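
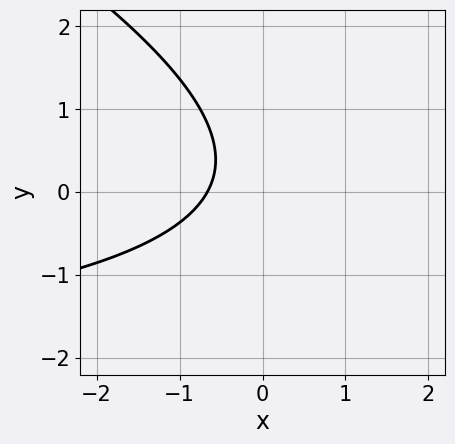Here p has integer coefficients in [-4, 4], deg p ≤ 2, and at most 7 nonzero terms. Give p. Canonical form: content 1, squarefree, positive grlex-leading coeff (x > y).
1. Degree: no degree-1 curve has this shape, so deg p = 2.
2. Against the integer gridlines: the curve avoids every integer y-axis point in the box.
3. Putting this together gives p.

x*y + 2*y^2 + 3*x - y + 2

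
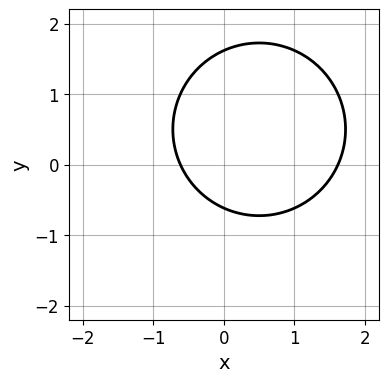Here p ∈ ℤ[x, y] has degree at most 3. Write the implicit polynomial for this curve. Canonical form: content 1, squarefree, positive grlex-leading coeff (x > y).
x^2 + y^2 - x - y - 1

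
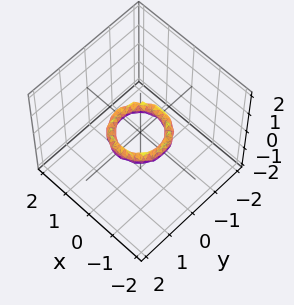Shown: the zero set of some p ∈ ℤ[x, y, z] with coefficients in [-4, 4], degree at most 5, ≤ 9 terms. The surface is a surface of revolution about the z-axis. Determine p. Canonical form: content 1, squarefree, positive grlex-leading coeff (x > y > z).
(a) Degree: the shape is more complex than any degree-3 surface, so deg p = 4.
(b) Symmetries: the z-axis is an axis of rotation, so x and y enter only as x² + y².
(c) Checking where it meets the axes: a circular section at z = 0 has radius between 0 and 1; among the integer gridlines, it crosses the y-axis at y ∈ {-1, 1}.
(d) Putting this together gives p. Check: (-1, 0, 0) on the x-axis lies on the surface, and p(-1, 0, 0) = 0. ✓

2*x^4 + 4*x^2*y^2 + 2*y^4 - 3*x^2 - 3*y^2 + 2*z^2 + 1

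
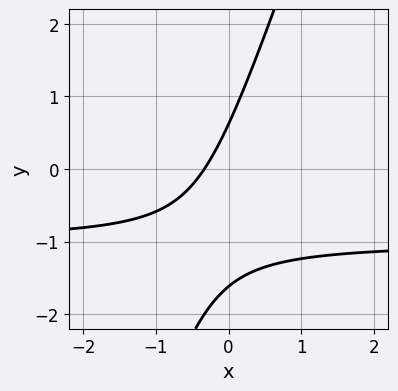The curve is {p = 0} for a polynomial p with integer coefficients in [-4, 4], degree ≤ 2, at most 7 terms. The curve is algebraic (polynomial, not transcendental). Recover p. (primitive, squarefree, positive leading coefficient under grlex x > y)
The degree is 2 — the shape is more complex than any degree-1 curve.
The integer polynomial consistent with all of this is the stated p.

3*x*y - y^2 + 3*x - y + 1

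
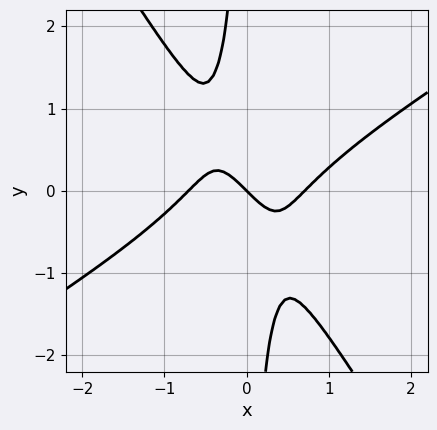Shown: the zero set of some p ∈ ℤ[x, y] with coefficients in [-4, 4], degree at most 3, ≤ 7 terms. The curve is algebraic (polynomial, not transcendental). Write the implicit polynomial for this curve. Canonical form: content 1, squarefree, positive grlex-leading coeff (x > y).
(a) Degree: a generic line meets the curve in up to 3 points, so deg p = 3.
(b) Checking where it meets the axes: it crosses the x-axis at the gridline x = 0; one y-axis crossing is at y = 0.
(c) Fitting integer coefficients to these (and the overall shape) gives p.

2*x^3 - 2*x^2*y - 2*x*y^2 - x - y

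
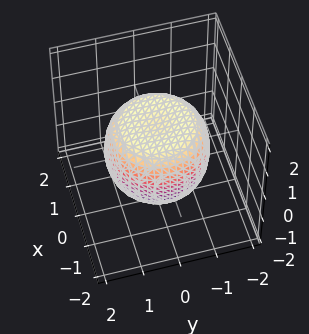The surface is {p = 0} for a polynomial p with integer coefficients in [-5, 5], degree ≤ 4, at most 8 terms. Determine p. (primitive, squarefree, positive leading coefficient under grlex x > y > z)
First, deg p = 4.
Next, symmetries: every cross-section ⟂ z is a circle, so x, y appear only via x² + y².
Then, from the axis intercepts and sections: a circular section at z = 1 has radius exactly 1; the z-axis gridline crossings are at z ∈ {-1, 1}.
Finally, together with the visible shape, these determine p as stated.

2*x^4 + 4*x^2*y^2 + 2*y^4 - 2*x^2 - 2*y^2 + 3*z^2 - 3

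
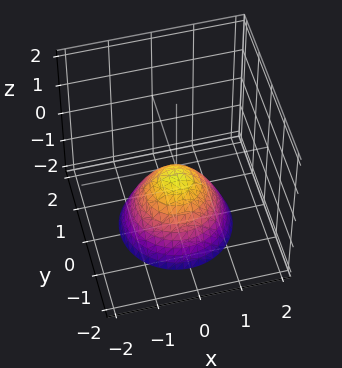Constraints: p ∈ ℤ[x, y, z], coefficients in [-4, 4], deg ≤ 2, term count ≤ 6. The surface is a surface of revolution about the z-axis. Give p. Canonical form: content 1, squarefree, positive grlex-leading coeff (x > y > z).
(a) The degree is 2 — no degree-1 surface has this shape.
(b) By symmetry, the surface is invariant under rotation about z: p = q(x² + y², z).
(c) Checking where it meets the axes: a circular section at z = -1 has radius between 0 and 1; it misses every integer gridline on the x-axis; no y-intercept at any integer in the box.
(d) Together with the visible shape, these determine p as stated.

3*x^2 + 3*y^2 + 3*z + 1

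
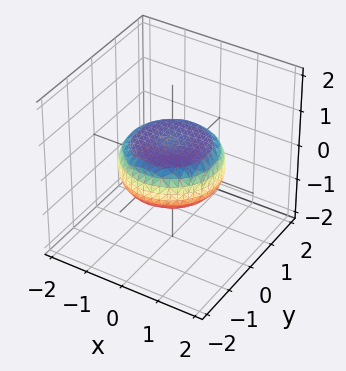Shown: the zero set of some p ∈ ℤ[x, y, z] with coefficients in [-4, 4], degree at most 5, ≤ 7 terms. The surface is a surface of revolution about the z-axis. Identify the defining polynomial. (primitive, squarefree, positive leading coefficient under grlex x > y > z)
x^4 + 2*x^2*y^2 + y^4 - x^2 - y^2 + 3*z^2 - 1

1. The degree is 4 — the shape is more complex than any degree-3 surface.
2. Symmetries: rotational symmetry about the z-axis ⇒ p depends on x, y only through x² + y².
3. Checking where it meets the axes: a circular section at z = 0 has radius between 1 and 2.
4. Together with the visible shape, these determine p as stated.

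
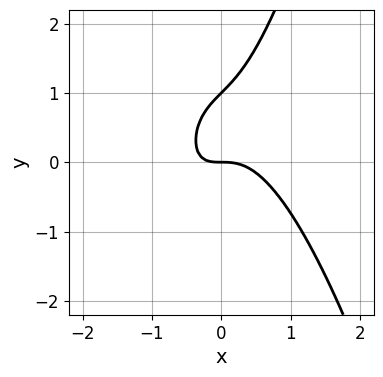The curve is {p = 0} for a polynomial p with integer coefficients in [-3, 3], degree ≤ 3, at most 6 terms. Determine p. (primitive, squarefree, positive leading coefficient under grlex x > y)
First, the degree is 3 — a generic line meets the curve in up to 3 points.
Next, checking where it meets the axes: among the integer gridlines, it crosses the y-axis at y ∈ {0, 1}; one x-axis crossing is at x = 0.
Finally, assembling these constraints gives the stated polynomial.

2*x^3 + x*y - y^2 + y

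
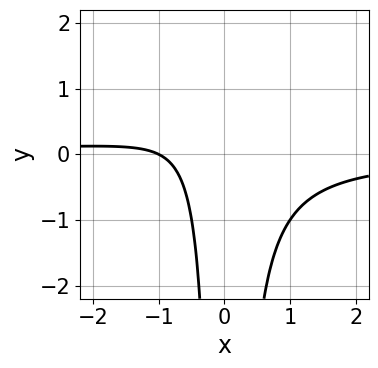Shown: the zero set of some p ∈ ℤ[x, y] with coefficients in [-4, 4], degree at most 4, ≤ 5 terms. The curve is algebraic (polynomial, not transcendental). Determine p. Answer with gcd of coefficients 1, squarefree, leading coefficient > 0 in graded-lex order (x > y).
2*x^2*y + x + 1

1. deg p = 3.
2. From the visible intercepts: one x-axis crossing is at x = -1; no y-intercept at any integer in the box.
3. Fitting integer coefficients to these (and the overall shape) gives p.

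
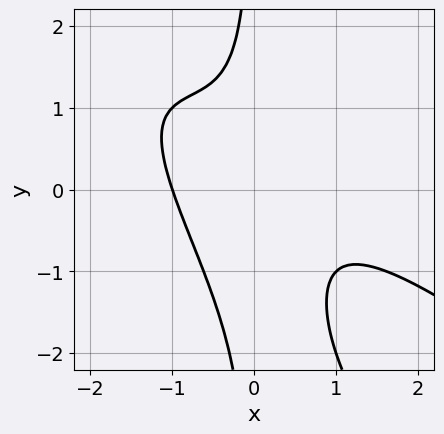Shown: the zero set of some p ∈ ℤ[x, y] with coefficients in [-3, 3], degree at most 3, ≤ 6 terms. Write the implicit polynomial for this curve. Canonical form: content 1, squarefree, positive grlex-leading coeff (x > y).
x^3 + 2*x^2*y + x*y^2 + x*y + 1

First, degree: a generic line meets the curve in up to 3 points, so deg p = 3.
Next, against the integer gridlines: one x-axis crossing is at x = -1; no y-intercept at any integer in the box.
Finally, assembling these constraints gives the stated polynomial.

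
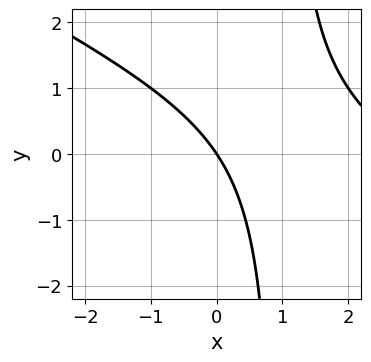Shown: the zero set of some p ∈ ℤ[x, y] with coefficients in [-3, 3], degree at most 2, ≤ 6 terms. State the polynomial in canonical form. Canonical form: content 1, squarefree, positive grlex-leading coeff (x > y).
1. The degree is 2 — a generic line meets the curve in up to 2 points.
2. Against the integer gridlines: one x-axis crossing is at x = 0; it crosses the y-axis at the gridline y = 0.
3. The integer polynomial consistent with all of this is the stated p.

x^2 + 2*x*y - 3*x - 2*y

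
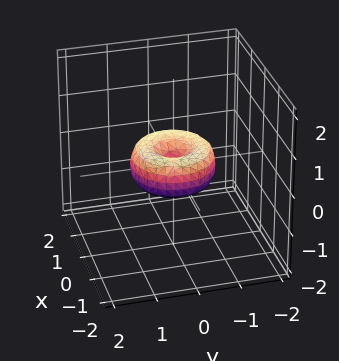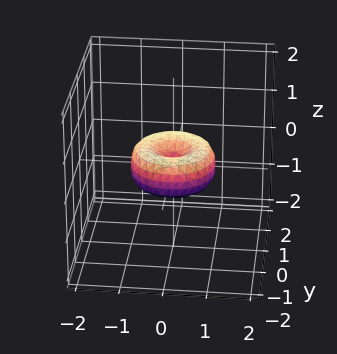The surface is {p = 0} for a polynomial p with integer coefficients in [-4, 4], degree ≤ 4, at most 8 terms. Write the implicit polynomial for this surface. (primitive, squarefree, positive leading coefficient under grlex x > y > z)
x^4 + 2*x^2*y^2 + y^4 - x^2 - y^2 + z^2

The degree is 4 — no degree-3 surface has this shape.
Symmetries: the surface is invariant under rotation about z: p = q(x² + y², z).
Reading off the gridlines: among the integer gridlines, it crosses the y-axis at y ∈ {-1, 0, 1}; the x-axis gridline crossings are at x ∈ {-1, 0, 1}; a circular section at z = 0 has radius exactly 1; one z-axis crossing is at z = 0.
Matching integer coefficients to the picture gives p.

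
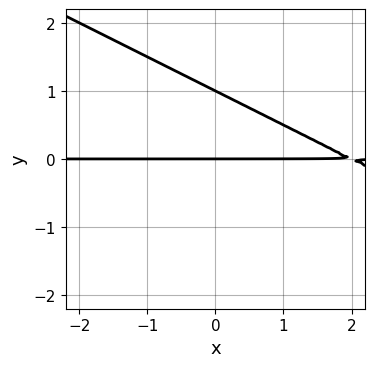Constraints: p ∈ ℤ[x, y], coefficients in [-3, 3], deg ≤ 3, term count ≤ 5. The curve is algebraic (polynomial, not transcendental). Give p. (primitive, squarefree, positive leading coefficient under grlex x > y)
x*y + 2*y^2 - 2*y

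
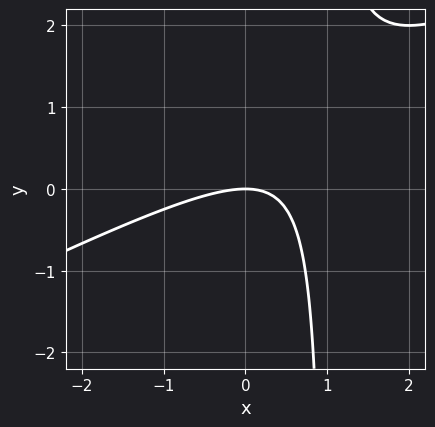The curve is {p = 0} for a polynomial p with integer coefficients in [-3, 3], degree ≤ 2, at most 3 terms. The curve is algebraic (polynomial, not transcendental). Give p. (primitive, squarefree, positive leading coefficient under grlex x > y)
First, the degree is 2 — a generic line meets the curve in up to 2 points.
Next, observable constraints: it meets the y-axis at y = 0 (among the integer gridlines); one x-axis crossing is at x = 0.
Finally, the integer polynomial consistent with all of this is the stated p.

x^2 - 2*x*y + 2*y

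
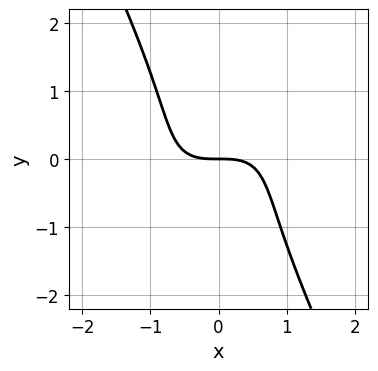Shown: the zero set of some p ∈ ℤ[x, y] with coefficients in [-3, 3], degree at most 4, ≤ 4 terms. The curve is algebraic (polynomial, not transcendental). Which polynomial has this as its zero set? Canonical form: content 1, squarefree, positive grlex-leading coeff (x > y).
(a) Degree: no degree-2 curve has this shape, so deg p = 3.
(b) Observable constraints: one x-axis crossing is at x = 0; one y-axis crossing is at y = 0.
(c) Fitting integer coefficients to these (and the overall shape) gives p.

2*x^3 - 3*x^2*y + y^3 + 3*y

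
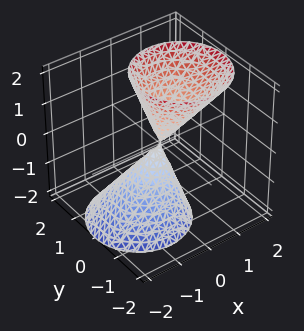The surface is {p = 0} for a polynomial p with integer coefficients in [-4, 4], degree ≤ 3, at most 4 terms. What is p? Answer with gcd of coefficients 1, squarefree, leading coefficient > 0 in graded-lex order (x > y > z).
3*x^2 - 2*x*z + 3*y^2 - z^2

1. The picture has 2 separate pieces. They look like related sheets of one shape, so recover p as a whole.
2. deg p = 2. No degree-1 surface has this shape.
3. From the visible intercepts: it meets the y-axis at y = 0 (among the integer gridlines); it meets the x-axis at x = 0 (among the integer gridlines); it meets the z-axis at z = 0 (among the integer gridlines).
4. Solving for integer coefficients yields p as stated.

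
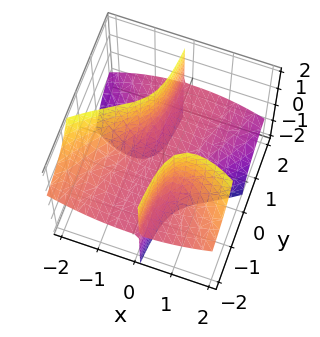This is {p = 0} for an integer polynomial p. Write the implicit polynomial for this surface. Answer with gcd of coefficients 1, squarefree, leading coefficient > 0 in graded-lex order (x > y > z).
x^3 + 3*x*y*z + z

1. There are 3 components. Treating them together as one polynomial.
2. The degree is 3 — a generic line meets the surface in up to 3 points.
3. Reading off the gridlines: every point of the y-axis in the box is on the surface; it crosses the z-axis at the gridline z = 0; one x-axis crossing is at x = 0.
4. Fitting integer coefficients to these (and the overall shape) gives p.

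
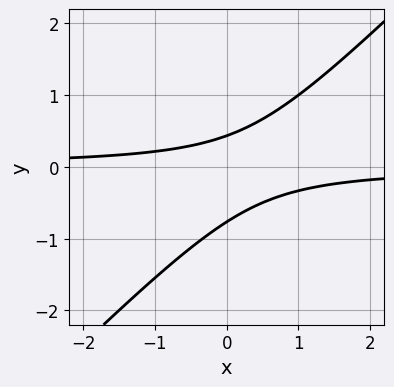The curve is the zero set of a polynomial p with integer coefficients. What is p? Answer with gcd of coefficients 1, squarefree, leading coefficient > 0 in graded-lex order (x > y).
deg p = 2. The shape is more complex than any degree-1 curve.
Against the integer gridlines: the curve avoids every integer x-axis point in the box.
Solving for integer coefficients yields p as stated.

3*x*y - 3*y^2 - y + 1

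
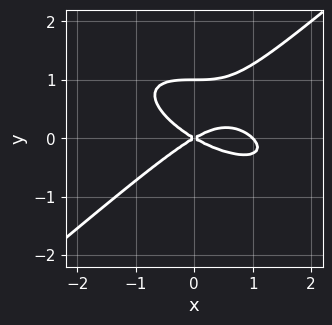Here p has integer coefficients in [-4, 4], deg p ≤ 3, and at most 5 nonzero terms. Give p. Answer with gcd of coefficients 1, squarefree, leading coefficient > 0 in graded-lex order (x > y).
x^3 + x^2*y - 3*y^3 - x^2 + 3*y^2

Degree: the shape is more complex than any degree-2 curve, so deg p = 3.
From the axis intercepts and sections: the x-axis gridline crossings are at x ∈ {0, 1}; the y-axis gridline crossings are at y ∈ {0, 1}.
Assembling these constraints gives the stated polynomial.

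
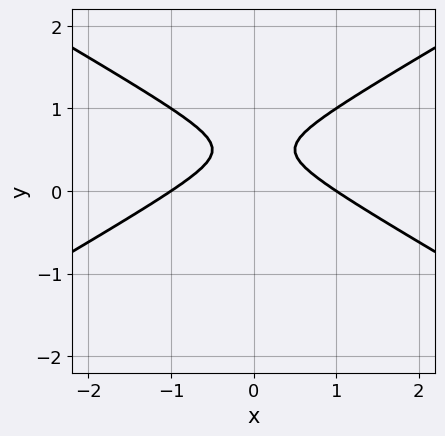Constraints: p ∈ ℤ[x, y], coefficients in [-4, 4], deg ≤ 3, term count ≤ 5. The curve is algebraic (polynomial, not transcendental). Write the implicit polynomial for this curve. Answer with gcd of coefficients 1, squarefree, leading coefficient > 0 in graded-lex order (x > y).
x^2 - 3*y^2 + 3*y - 1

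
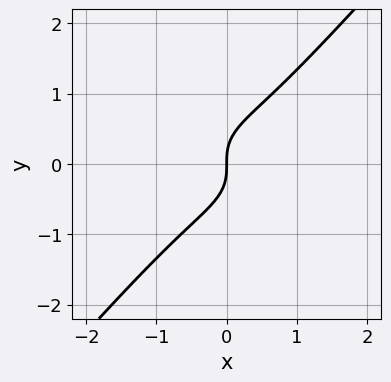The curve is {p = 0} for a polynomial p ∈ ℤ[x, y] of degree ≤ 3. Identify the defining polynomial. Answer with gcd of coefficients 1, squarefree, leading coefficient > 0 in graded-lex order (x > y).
3*x^3 - x^2*y + 2*x*y^2 - 3*y^3 + 2*x

First, degree: the shape is more complex than any degree-2 curve, so deg p = 3.
Then, from the axis intercepts and sections: it crosses the y-axis at the gridline y = 0; one x-axis crossing is at x = 0.
Finally, matching integer coefficients to the picture gives p.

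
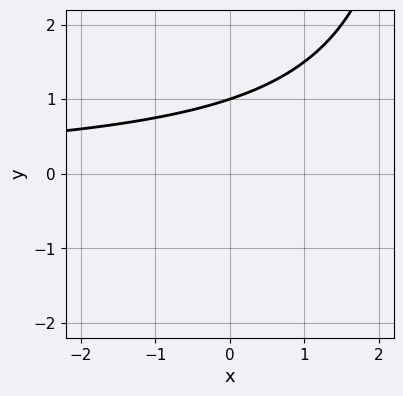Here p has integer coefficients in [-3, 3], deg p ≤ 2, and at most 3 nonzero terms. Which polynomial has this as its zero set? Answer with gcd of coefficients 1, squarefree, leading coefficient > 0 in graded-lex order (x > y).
x*y - 3*y + 3

1. Degree: no degree-1 curve has this shape, so deg p = 2.
2. Reading off the gridlines: the curve avoids every integer x-axis point in the box; it meets the y-axis at y = 1 (among the integer gridlines).
3. Putting this together gives p.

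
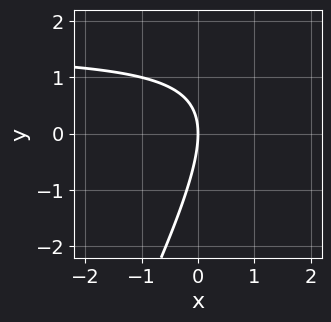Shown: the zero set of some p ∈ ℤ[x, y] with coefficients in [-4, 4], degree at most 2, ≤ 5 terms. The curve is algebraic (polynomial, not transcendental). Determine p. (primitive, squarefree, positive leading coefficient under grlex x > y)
2*x*y - y^2 - 3*x

Degree: a generic line meets the curve in up to 2 points, so deg p = 2.
Checking where it meets the axes: it crosses the x-axis at the gridline x = 0; it crosses the y-axis at the gridline y = 0.
These observations pin down the coefficients.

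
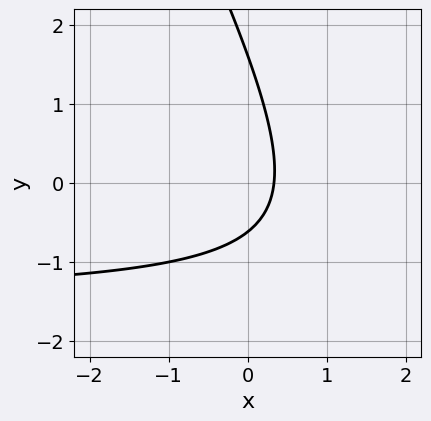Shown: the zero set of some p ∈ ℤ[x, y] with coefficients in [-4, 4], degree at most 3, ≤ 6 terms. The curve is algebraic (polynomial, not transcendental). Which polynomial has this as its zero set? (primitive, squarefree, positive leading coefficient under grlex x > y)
The degree is 2 — no degree-1 curve has this shape.
Matching integer coefficients to the picture gives p.

2*x*y + y^2 + 3*x - y - 1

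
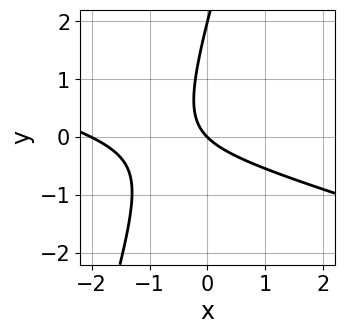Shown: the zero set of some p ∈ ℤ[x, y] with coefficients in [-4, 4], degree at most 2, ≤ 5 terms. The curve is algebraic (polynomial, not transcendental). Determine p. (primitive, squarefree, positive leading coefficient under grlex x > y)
x^2 + 3*x*y - y^2 + 2*x + 2*y

First, deg p = 2. A generic line meets the curve in up to 2 points.
Then, from the visible intercepts: the y-axis gridline crossings are at y ∈ {0, 2}; the x-axis gridline crossings are at x ∈ {-2, 0}.
Finally, the integer polynomial consistent with all of this is the stated p.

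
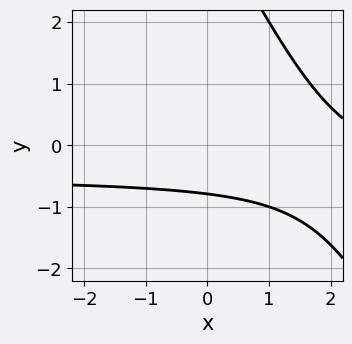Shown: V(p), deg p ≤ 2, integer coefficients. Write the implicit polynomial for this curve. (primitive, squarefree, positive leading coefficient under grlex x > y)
2*x*y + y^2 + x - 3*y - 3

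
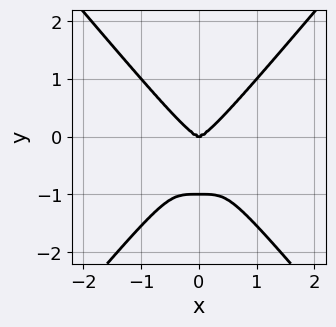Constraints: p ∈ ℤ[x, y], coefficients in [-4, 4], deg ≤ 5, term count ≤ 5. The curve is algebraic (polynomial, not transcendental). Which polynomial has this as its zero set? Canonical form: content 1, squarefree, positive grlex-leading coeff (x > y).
2*x^4 - y^4 - y^3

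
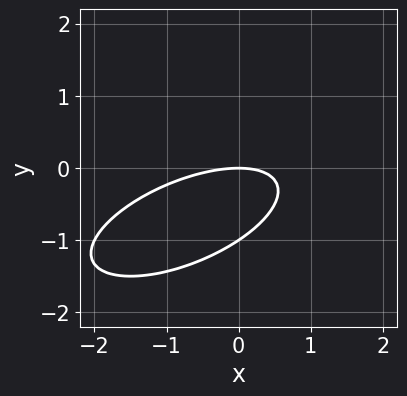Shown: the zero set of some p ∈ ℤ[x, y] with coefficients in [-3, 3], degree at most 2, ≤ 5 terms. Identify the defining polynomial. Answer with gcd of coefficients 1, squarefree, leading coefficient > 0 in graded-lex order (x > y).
1. deg p = 2.
2. Observable constraints: it meets the x-axis at x = 0 (among the integer gridlines); among the integer gridlines, it crosses the y-axis at y ∈ {-1, 0}.
3. Fitting integer coefficients to these (and the overall shape) gives p.

x^2 - 2*x*y + 3*y^2 + 3*y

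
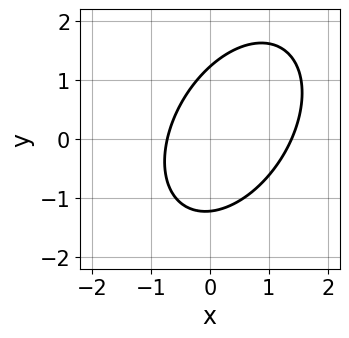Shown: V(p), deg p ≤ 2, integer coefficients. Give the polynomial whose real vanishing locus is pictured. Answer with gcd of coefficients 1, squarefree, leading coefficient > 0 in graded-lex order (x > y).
3*x^2 - 2*x*y + 2*y^2 - 2*x - 3

1. deg p = 2.
2. The integer polynomial consistent with all of this is the stated p.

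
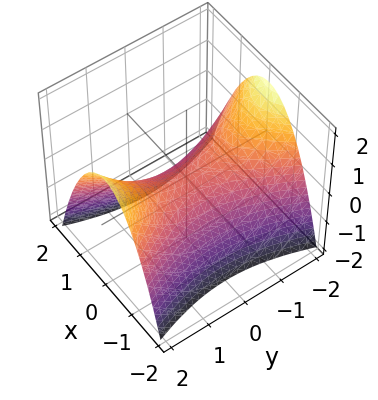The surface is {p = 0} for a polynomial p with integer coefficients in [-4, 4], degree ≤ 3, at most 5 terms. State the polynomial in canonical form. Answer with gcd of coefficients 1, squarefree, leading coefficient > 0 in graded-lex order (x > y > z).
3*x^2 - y^2 + 3*z

The degree is 2 — a hyperbolic paraboloid; a quadric.
Symmetries: mirror symmetry x ↦ −x ⇒ only even powers of x; the y ↦ −y reflection is a symmetry, so y appears only in even powers.
From the visible intercepts: one x-axis crossing is at x = 0; it meets the z-axis at z = 0 (among the integer gridlines); one y-axis crossing is at y = 0.
Fitting integer coefficients to these (and the overall shape) gives p.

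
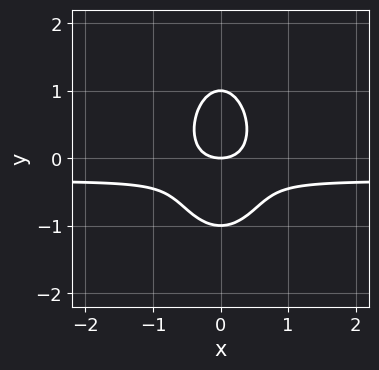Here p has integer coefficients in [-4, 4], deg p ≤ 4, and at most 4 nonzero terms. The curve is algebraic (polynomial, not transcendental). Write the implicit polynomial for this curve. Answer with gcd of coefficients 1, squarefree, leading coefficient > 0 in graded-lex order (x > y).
3*x^2*y + y^3 + x^2 - y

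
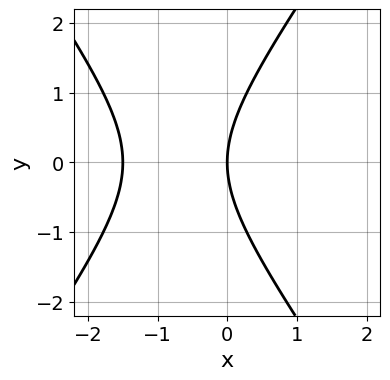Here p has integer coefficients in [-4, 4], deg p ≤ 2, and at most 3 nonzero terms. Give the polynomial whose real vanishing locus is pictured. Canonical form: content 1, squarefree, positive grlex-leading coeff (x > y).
2*x^2 - y^2 + 3*x

Degree: the shape is more complex than any degree-1 curve, so deg p = 2.
Symmetries: it's symmetric under y → −y, forcing even powers of y.
Observable constraints: it crosses the y-axis at the gridline y = 0; one x-axis crossing is at x = 0.
These observations pin down the coefficients.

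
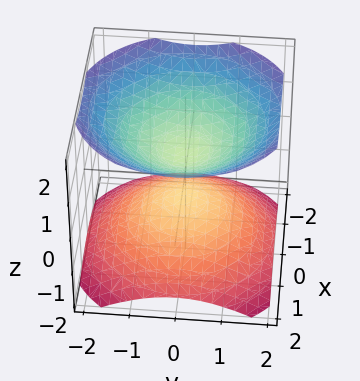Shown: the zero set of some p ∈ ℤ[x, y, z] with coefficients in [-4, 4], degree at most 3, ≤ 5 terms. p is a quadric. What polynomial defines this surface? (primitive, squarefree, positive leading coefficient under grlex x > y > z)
2*x^2 + 2*y^2 - 3*z^2 + 1

I count 2 distinct pieces.
The degree is 2 — two separate bowl-shaped sheets opening away from each other; a quadric.
Symmetries: rotational symmetry about the z-axis ⇒ p depends on x, y only through x² + y²; it's symmetric under z → −z, forcing even powers of z.
Checking where it meets the axes: the surface avoids every integer y-axis point in the box; the surface avoids every integer x-axis point in the box.
Assembling these constraints gives the stated polynomial.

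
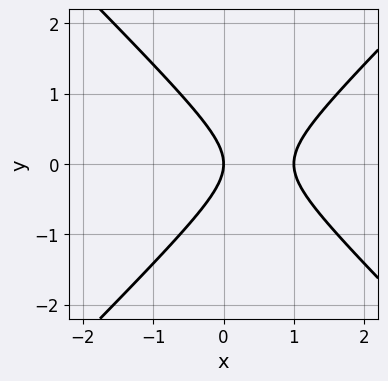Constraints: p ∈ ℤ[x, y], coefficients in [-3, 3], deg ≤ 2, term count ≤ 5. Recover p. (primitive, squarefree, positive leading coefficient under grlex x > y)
(a) The degree is 2 — no degree-1 curve has this shape.
(b) Symmetries: it's symmetric under y → −y, forcing even powers of y.
(c) Reading off the gridlines: it crosses the y-axis at the gridline y = 0; among the integer gridlines, it crosses the x-axis at x ∈ {0, 1}.
(d) Assembling these constraints gives the stated polynomial.

x^2 - y^2 - x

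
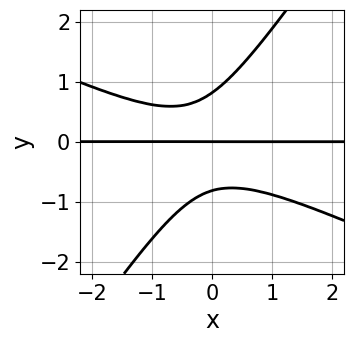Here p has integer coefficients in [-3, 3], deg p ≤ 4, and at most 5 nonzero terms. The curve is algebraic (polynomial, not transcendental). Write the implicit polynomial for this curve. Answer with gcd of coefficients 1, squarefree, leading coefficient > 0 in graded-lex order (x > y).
(a) The degree is 3 — no degree-2 curve has this shape.
(b) Against the integer gridlines: every point of the x-axis in the box is on the curve; it meets the y-axis at y = 0 (among the integer gridlines).
(c) Matching integer coefficients to the picture gives p.

2*x^2*y + 3*x*y^2 - 3*y^3 + x*y + 2*y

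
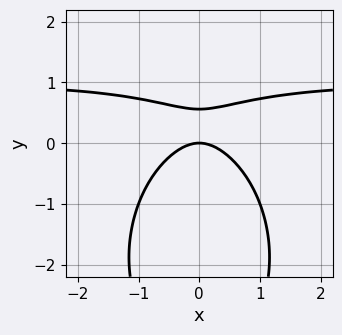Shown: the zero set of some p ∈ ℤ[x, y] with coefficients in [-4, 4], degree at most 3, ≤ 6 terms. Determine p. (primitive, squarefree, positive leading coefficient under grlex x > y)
(a) deg p = 3. No degree-2 curve has this shape.
(b) Symmetries: mirror symmetry x ↦ −x ⇒ only even powers of x.
(c) From the axis intercepts and sections: it crosses the x-axis at the gridline x = 0; one y-axis crossing is at y = 0.
(d) Assembling these constraints gives the stated polynomial.

2*x^2*y + y^3 - 2*x^2 + 3*y^2 - 2*y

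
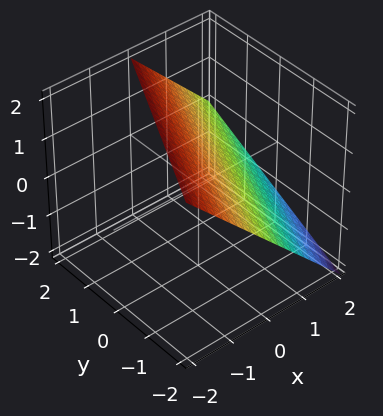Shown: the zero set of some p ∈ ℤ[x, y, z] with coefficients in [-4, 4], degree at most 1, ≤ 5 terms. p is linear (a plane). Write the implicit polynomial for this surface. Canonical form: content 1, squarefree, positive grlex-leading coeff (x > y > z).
2*x - y + 2*z - 2

The degree is 1 — every cross-section is a straight line — this is a plane.
Against the integer gridlines: one y-axis crossing is at y = -2; it meets the x-axis at x = 1 (among the integer gridlines); one z-axis crossing is at z = 1.
Matching integer coefficients to the picture gives p.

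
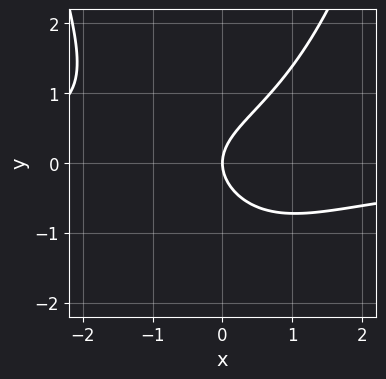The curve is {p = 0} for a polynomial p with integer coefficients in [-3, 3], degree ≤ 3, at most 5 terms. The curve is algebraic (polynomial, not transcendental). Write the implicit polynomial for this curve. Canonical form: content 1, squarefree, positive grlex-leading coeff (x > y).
1. deg p = 3. The shape is more complex than any degree-2 curve.
2. Observable constraints: one y-axis crossing is at y = 0; it crosses the x-axis at the gridline x = 0.
3. Putting this together gives p.

2*x^2*y - 3*y^2 + 3*x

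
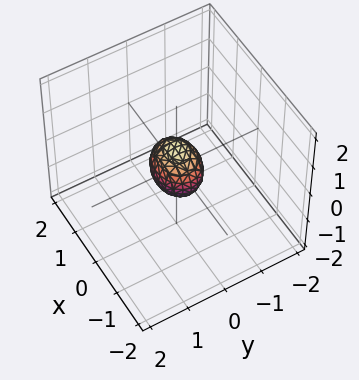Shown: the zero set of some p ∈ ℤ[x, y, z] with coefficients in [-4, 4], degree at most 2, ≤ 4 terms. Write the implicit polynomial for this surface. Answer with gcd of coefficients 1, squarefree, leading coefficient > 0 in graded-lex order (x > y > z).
2*x^2 + 3*y^2 + 2*z^2 - 1

First, degree: a closed, bounded, convex surface; a quadric, so deg p = 2.
Next, symmetries: it's symmetric under x → −x, forcing even powers of x; mirror symmetry z ↦ −z ⇒ only even powers of z; mirror symmetry y ↦ −y ⇒ only even powers of y.
Finally, matching integer coefficients to the picture gives p.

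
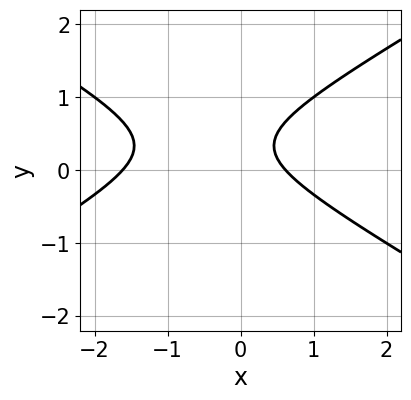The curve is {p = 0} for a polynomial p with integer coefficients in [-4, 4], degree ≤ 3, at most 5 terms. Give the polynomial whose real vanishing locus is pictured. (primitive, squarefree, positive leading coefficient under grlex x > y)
First, degree: no degree-1 curve has this shape, so deg p = 2.
Next, against the integer gridlines: it misses every integer gridline on the y-axis.
Finally, putting this together gives p.

x^2 - 3*y^2 + x + 2*y - 1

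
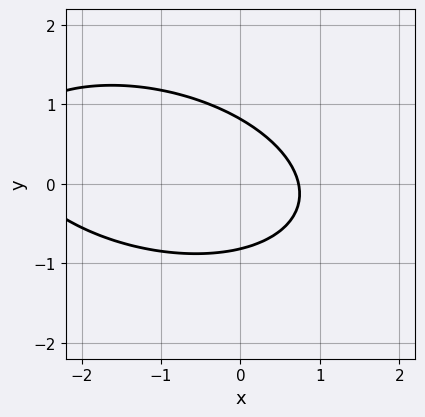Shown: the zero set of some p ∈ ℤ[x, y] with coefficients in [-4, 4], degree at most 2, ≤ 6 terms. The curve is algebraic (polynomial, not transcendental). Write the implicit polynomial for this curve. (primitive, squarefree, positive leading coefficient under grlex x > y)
x^2 + x*y + 3*y^2 + 2*x - 2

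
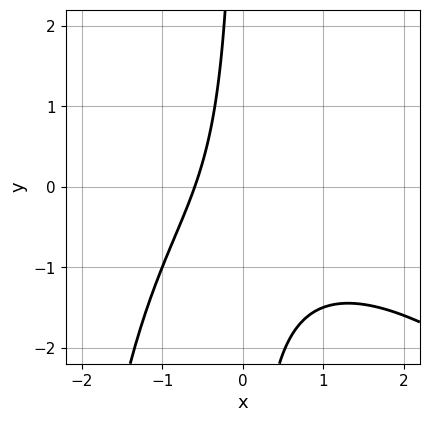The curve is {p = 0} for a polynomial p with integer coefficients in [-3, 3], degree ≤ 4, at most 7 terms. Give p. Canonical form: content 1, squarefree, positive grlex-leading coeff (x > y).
x^3 + x^2*y + 3*x*y + 3*x + 2

The degree is 3 — the shape is more complex than any degree-2 curve.
From the visible intercepts: it misses every integer gridline on the y-axis.
Together with the visible shape, these determine p as stated.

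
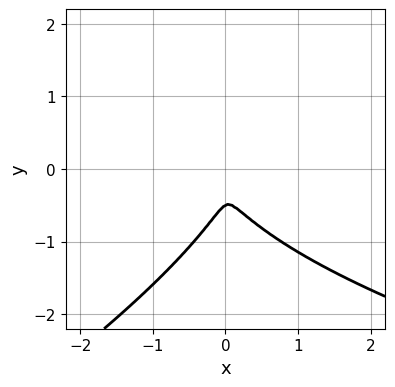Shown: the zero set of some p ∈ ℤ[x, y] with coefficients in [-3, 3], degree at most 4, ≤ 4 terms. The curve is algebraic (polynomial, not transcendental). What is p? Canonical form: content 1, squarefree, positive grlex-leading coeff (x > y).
x*y^2 - 2*y^3 - 3*x^2 - y^2

Degree: the shape is more complex than any degree-2 curve, so deg p = 3.
Solving for integer coefficients yields p as stated.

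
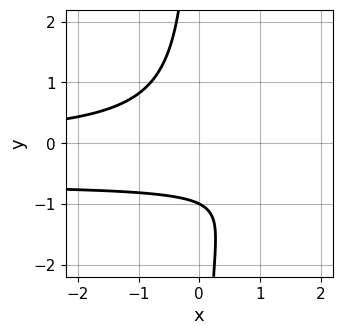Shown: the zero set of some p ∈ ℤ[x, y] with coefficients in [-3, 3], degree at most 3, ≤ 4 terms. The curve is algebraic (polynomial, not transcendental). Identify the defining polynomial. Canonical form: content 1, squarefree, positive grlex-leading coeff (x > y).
3*x*y^2 + 2*x*y + 2*y + 2

Degree: the shape is more complex than any degree-2 curve, so deg p = 3.
Against the integer gridlines: the curve avoids every integer x-axis point in the box; it meets the y-axis at y = -1 (among the integer gridlines).
Fitting integer coefficients to these (and the overall shape) gives p.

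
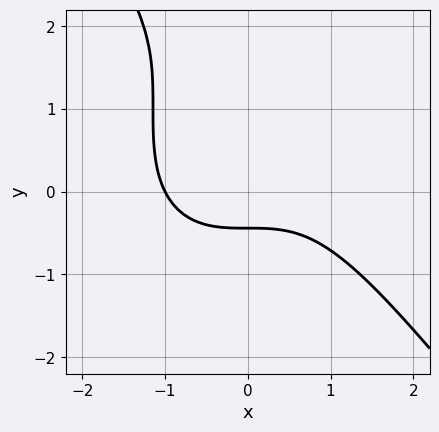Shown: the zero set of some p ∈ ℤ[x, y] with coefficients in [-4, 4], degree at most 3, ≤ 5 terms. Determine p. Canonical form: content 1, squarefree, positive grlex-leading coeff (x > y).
2*x^3 + y^3 - 3*y^2 + 3*y + 2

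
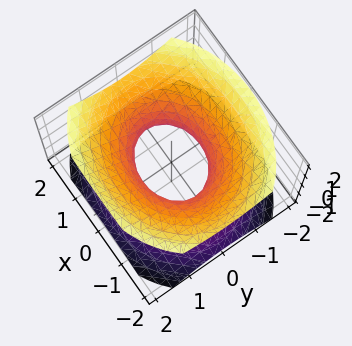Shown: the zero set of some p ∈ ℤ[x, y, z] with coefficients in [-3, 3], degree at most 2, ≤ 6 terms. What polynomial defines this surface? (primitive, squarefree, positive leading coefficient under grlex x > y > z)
(a) The degree is 2 — one connected sheet with a waist; a quadric.
(b) Symmetries: mirror symmetry z ↦ −z ⇒ only even powers of z; the y ↦ −y reflection is a symmetry, so y appears only in even powers; mirror symmetry x ↦ −x ⇒ only even powers of x.
(c) From the visible intercepts: among the integer gridlines, it crosses the x-axis at x ∈ {-1, 1}; no z-intercept at any integer in the box.
(d) Matching integer coefficients to the picture gives p.

2*x^2 + 3*y^2 - 3*z^2 - 2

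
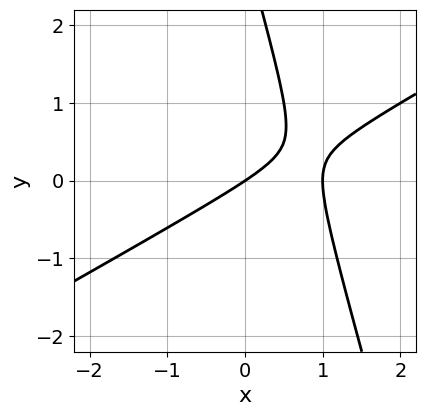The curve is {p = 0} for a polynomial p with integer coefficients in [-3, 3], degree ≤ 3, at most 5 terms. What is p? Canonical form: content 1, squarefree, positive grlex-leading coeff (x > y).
2*x^2 - 3*x*y - y^2 - 2*x + 3*y

deg p = 2. The shape is more complex than any degree-1 curve.
From the visible intercepts: it meets the y-axis at y = 0 (among the integer gridlines); the x-axis gridline crossings are at x ∈ {0, 1}.
Fitting integer coefficients to these (and the overall shape) gives p.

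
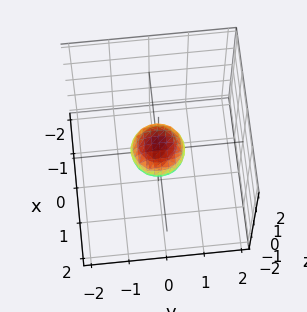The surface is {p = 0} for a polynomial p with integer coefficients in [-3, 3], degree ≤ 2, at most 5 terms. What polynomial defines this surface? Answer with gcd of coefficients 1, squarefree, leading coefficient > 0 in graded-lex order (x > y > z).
1. The degree is 2 — the shape is more complex than any degree-1 surface.
2. Symmetries: every cross-section ⟂ z is a circle, so x, y appear only via x² + y².
3. Observable constraints: a circular section at z = 0 has radius between 0 and 1.
4. Solving for integer coefficients yields p as stated.

2*x^2 + 2*y^2 + 3*z^2 - 1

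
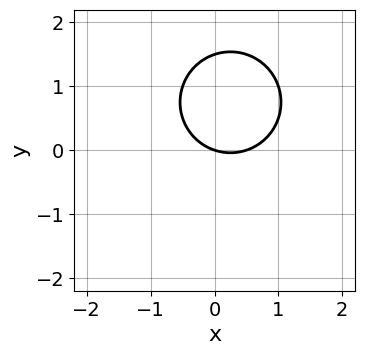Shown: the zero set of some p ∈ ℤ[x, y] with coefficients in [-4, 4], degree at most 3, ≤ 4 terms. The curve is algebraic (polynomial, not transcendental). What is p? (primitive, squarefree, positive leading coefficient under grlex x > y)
The degree is 2 — no degree-1 curve has this shape.
Against the integer gridlines: it crosses the y-axis at the gridline y = 0; one x-axis crossing is at x = 0.
The integer polynomial consistent with all of this is the stated p.

2*x^2 + 2*y^2 - x - 3*y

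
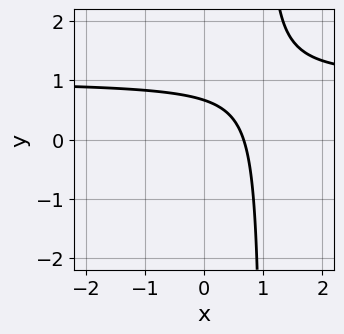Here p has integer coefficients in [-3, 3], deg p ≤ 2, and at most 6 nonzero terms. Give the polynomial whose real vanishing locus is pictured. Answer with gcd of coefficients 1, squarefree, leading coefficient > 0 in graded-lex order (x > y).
1. deg p = 2. No degree-1 curve has this shape.
2. Matching integer coefficients to the picture gives p.

3*x*y - 3*x - 3*y + 2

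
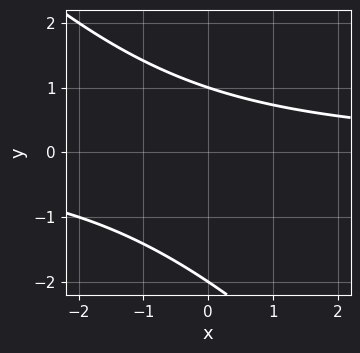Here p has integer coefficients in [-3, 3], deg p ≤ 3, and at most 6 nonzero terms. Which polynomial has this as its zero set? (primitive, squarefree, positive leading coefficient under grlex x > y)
First, deg p = 2.
Then, checking where it meets the axes: no x-intercept at any integer in the box; the y-axis gridline crossings are at y ∈ {-2, 1}.
Finally, solving for integer coefficients yields p as stated.

x*y + y^2 + y - 2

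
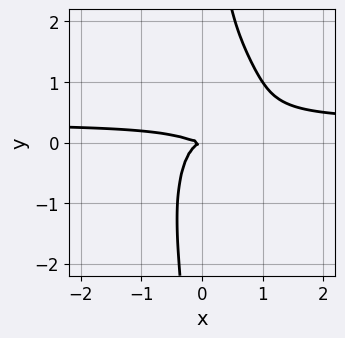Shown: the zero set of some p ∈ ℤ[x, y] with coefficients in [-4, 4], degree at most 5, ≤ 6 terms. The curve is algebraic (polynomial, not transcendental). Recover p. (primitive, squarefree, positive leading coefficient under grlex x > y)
3*x^3*y + x*y^3 - x^3 - 2*x^2*y - y^2

deg p = 4.
Checking where it meets the axes: one x-axis crossing is at x = 0; one y-axis crossing is at y = 0.
Putting this together gives p.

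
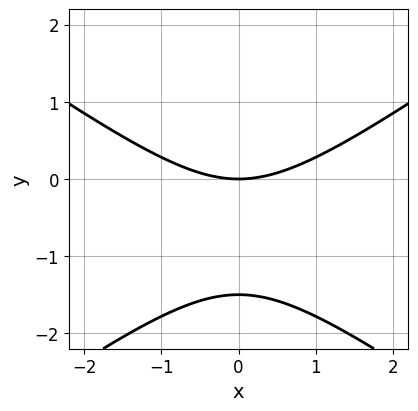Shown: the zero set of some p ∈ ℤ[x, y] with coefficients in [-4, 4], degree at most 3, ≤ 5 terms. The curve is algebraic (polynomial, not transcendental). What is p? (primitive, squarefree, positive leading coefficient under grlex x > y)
1. The degree is 2 — no degree-1 curve has this shape.
2. Symmetries: mirror symmetry x ↦ −x ⇒ only even powers of x.
3. From the axis intercepts and sections: it meets the y-axis at y = 0 (among the integer gridlines); one x-axis crossing is at x = 0.
4. Solving for integer coefficients yields p as stated.

x^2 - 2*y^2 - 3*y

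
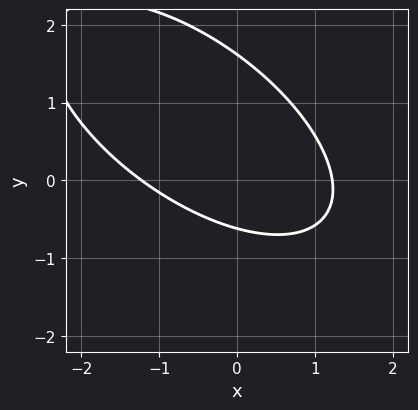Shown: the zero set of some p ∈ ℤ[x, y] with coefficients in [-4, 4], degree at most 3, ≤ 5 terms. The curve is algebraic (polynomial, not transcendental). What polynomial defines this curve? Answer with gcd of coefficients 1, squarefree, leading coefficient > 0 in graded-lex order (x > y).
2*x^2 + 3*x*y + 3*y^2 - 3*y - 3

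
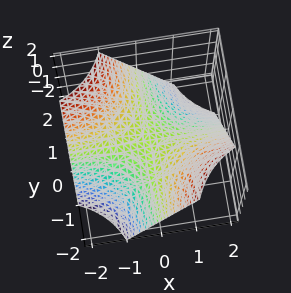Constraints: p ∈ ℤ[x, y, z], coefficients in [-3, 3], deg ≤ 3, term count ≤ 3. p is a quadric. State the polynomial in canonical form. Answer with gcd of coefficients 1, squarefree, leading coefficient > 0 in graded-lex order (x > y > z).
x*y + z

First, degree: a hyperbolic paraboloid; a quadric, so deg p = 2.
Then, reading off the gridlines: the visible y-axis segment lies entirely on the surface; it meets the z-axis at z = 0 (among the integer gridlines).
Finally, together with the visible shape, these determine p as stated. Check: (-2, 0, 0) on the x-axis lies on the surface, and p(-2, 0, 0) = 0. ✓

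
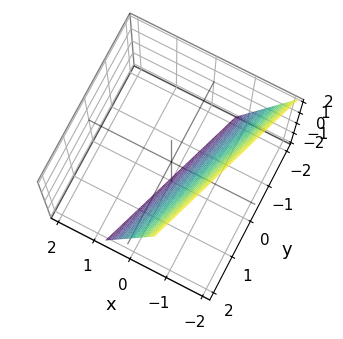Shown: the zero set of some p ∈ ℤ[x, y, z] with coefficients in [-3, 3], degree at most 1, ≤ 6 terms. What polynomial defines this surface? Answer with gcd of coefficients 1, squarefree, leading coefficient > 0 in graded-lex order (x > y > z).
(a) deg p = 1. Every cross-section is a straight line — this is a plane.
(b) Checking where it meets the axes: it meets the z-axis at z = -2 (among the integer gridlines); one y-axis crossing is at y = 2.
(c) The integer polynomial consistent with all of this is the stated p.

3*x - y + z + 2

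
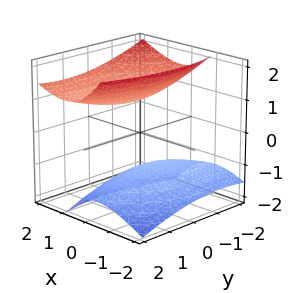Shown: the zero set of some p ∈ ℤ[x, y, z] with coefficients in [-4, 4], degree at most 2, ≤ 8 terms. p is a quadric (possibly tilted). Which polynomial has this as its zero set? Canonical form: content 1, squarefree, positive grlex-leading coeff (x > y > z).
(a) The picture has 2 separate pieces.
(b) deg p = 2.
(c) From the axis intercepts and sections: it misses every integer gridline on the x-axis; it misses every integer gridline on the y-axis; among the integer gridlines, it crosses the z-axis at z ∈ {-1, 1}.
(d) Assembling these constraints gives the stated polynomial.

3*x^2 - x*y - 3*x*z + y^2 - 3*z^2 + 3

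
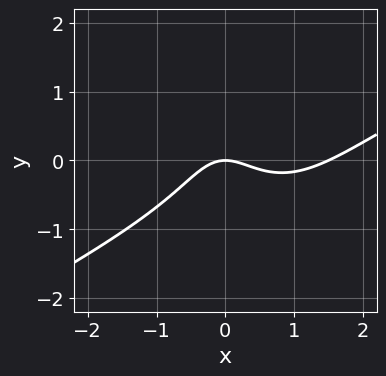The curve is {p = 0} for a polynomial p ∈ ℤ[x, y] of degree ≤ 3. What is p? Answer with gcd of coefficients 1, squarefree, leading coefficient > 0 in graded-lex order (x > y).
2*x^3 - 3*x^2*y - 3*y^3 - 3*x^2 - 3*y

First, degree: the shape is more complex than any degree-2 curve, so deg p = 3.
Next, observable constraints: it crosses the x-axis at the gridline x = 0; it crosses the y-axis at the gridline y = 0.
Finally, assembling these constraints gives the stated polynomial.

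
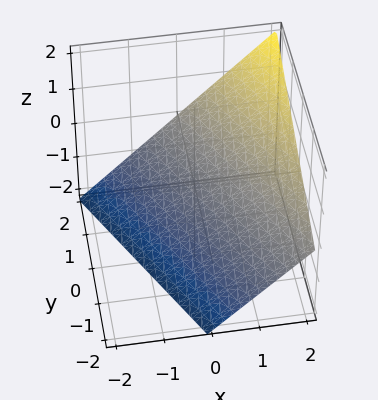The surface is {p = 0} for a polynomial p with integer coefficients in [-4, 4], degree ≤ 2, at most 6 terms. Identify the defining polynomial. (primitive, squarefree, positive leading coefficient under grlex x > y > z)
(a) deg p = 1.
(b) From the visible intercepts: one x-axis crossing is at x = 1; it meets the z-axis at z = -1 (among the integer gridlines); one y-axis crossing is at y = 2.
(c) Matching integer coefficients to the picture gives p.

2*x + y - 2*z - 2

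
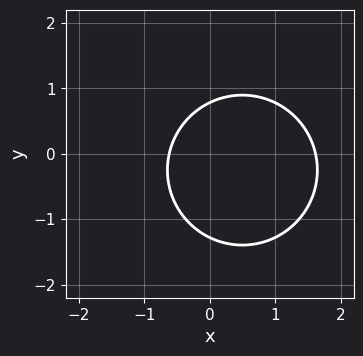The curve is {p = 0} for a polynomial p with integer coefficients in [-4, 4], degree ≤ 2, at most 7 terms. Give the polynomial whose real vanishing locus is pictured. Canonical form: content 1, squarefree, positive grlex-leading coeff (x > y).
(a) The degree is 2 — the shape is more complex than any degree-1 curve.
(b) The integer polynomial consistent with all of this is the stated p.

2*x^2 + 2*y^2 - 2*x + y - 2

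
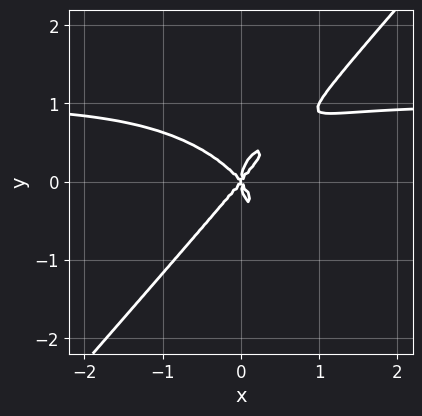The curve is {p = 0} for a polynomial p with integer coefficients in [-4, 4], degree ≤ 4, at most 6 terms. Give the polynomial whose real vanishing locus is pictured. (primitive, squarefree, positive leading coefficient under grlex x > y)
3*x^3*y - 2*y^4 - 3*x^3 + 2*x*y^2

(a) deg p = 4. The shape is more complex than any degree-3 curve.
(b) From the axis intercepts and sections: it crosses the x-axis at the gridline x = 0; it crosses the y-axis at the gridline y = 0.
(c) Together with the visible shape, these determine p as stated.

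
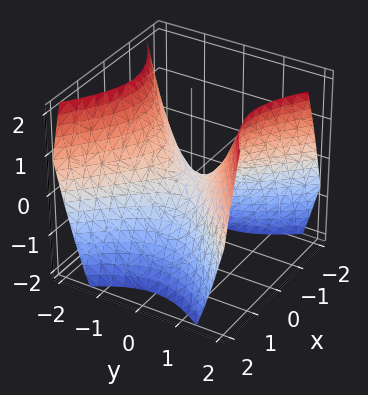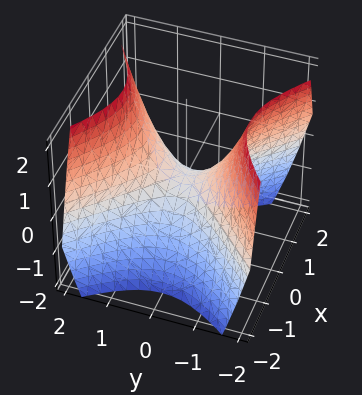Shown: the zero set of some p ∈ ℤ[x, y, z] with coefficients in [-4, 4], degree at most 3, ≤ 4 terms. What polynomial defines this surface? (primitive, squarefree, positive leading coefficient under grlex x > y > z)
x^2 - y^2 + z

(a) Degree: a saddle surface; a quadric, so deg p = 2.
(b) Symmetries: mirror symmetry x ↦ −x ⇒ only even powers of x; mirror symmetry y ↦ −y ⇒ only even powers of y.
(c) Against the integer gridlines: it crosses the x-axis at the gridline x = 0; one z-axis crossing is at z = 0.
(d) These observations pin down the coefficients.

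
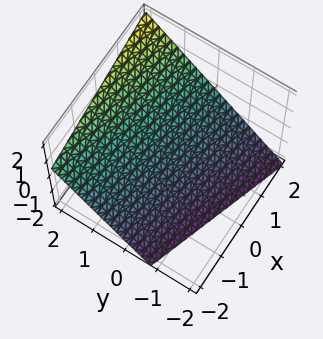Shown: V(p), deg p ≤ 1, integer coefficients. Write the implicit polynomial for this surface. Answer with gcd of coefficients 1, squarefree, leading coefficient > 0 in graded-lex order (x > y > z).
First, degree: every cross-section is a straight line — this is a plane, so deg p = 1.
Then, from the visible intercepts: it meets the x-axis at x = 2 (among the integer gridlines).
Finally, matching integer coefficients to the picture gives p.

x + 3*y - 3*z - 2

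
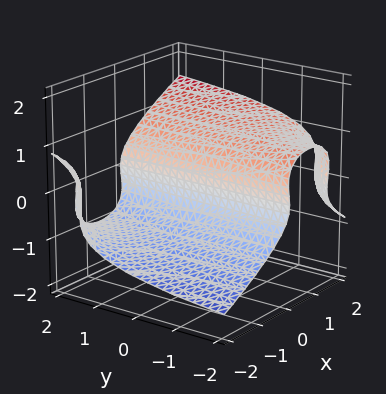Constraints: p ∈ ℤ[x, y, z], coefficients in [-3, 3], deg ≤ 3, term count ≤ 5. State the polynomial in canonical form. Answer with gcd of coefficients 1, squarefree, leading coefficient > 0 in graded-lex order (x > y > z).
Degree: no degree-2 surface has this shape, so deg p = 3.
From the axis intercepts and sections: the visible y-axis segment lies entirely on the surface; one z-axis crossing is at z = 0; it crosses the x-axis at the gridline x = 0.
Together with the visible shape, these determine p as stated.

x^2*y - y*z^2 - 3*z^3 + 3*x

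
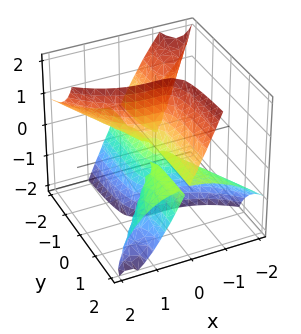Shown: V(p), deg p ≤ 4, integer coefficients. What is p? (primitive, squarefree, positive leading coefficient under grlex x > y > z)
(a) The picture has 3 separate pieces. Treating them together as one polynomial.
(b) Degree: a generic line meets the surface in up to 3 points, so deg p = 3.
(c) Against the integer gridlines: it crosses the x-axis at the gridline x = 0; every point of the z-axis in the box is on the surface; the visible y-axis segment lies entirely on the surface.
(d) The integer polynomial consistent with all of this is the stated p.

x^3 + 2*x*y*z + y*z^2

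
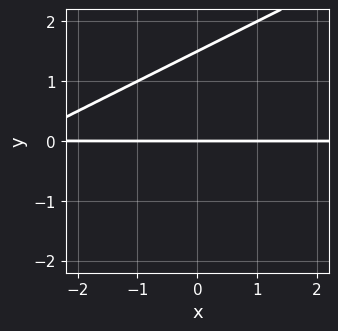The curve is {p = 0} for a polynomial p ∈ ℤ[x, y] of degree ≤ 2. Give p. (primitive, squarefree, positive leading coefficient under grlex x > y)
x*y - 2*y^2 + 3*y

1. The degree is 2 — no degree-1 curve has this shape.
2. From the axis intercepts and sections: it crosses the y-axis at the gridline y = 0; the visible x-axis segment lies entirely on the curve.
3. Assembling these constraints gives the stated polynomial.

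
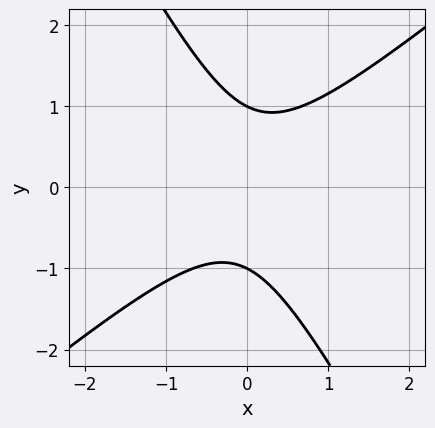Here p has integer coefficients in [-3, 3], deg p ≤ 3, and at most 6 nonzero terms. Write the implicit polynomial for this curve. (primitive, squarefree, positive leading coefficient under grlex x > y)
First, deg p = 2.
Next, against the integer gridlines: it misses every integer gridline on the x-axis; the y-axis gridline crossings are at y ∈ {-1, 1}.
Finally, the integer polynomial consistent with all of this is the stated p.

3*x^2 - 2*x*y - 2*y^2 + 2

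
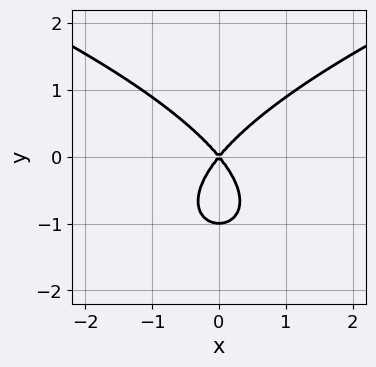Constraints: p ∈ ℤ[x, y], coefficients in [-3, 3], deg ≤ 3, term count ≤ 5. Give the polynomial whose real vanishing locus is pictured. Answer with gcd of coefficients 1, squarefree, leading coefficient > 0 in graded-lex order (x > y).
(a) The degree is 3 — no degree-2 curve has this shape.
(b) Symmetries: it's symmetric under x → −x, forcing even powers of x.
(c) Against the integer gridlines: one x-axis crossing is at x = 0; the y-axis gridline crossings are at y ∈ {-1, 0}.
(d) The integer polynomial consistent with all of this is the stated p.

2*y^3 - 3*x^2 + 2*y^2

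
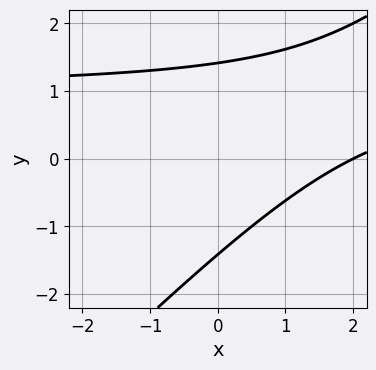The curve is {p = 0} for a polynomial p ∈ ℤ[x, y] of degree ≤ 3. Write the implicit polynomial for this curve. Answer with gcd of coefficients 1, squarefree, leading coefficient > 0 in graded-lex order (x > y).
x*y - y^2 - x + 2

First, deg p = 2.
Then, from the axis intercepts and sections: one x-axis crossing is at x = 2.
Finally, together with the visible shape, these determine p as stated.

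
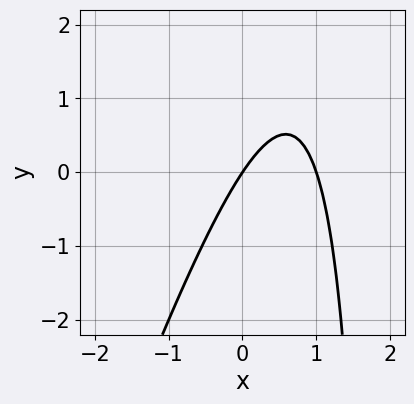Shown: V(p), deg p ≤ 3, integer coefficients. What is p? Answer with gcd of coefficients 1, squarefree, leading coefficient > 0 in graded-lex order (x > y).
3*x^2 - x*y - 3*x + 2*y

deg p = 2. A generic line meets the curve in up to 2 points.
From the visible intercepts: it meets the y-axis at y = 0 (among the integer gridlines); among the integer gridlines, it crosses the x-axis at x ∈ {0, 1}.
Together with the visible shape, these determine p as stated.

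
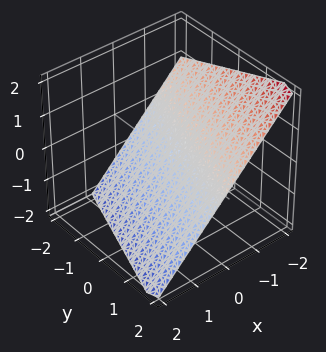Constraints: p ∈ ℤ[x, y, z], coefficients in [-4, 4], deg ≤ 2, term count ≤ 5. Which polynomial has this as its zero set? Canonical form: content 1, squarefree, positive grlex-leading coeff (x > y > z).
3*x - y + 3*z + 2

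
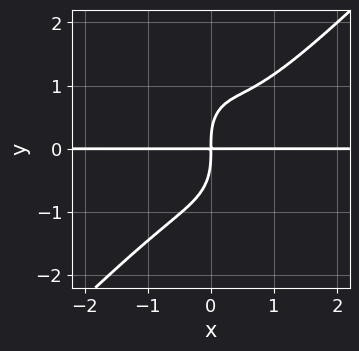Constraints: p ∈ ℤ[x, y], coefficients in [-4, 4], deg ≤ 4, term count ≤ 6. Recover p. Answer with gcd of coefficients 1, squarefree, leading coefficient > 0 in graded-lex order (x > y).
3*x^3*y - 2*x^2*y^2 - y^4 - x^2*y + 2*x*y

First, deg p = 4. No degree-3 curve has this shape.
Then, checking where it meets the axes: every point of the x-axis in the box is on the curve.
Finally, together with the visible shape, these determine p as stated.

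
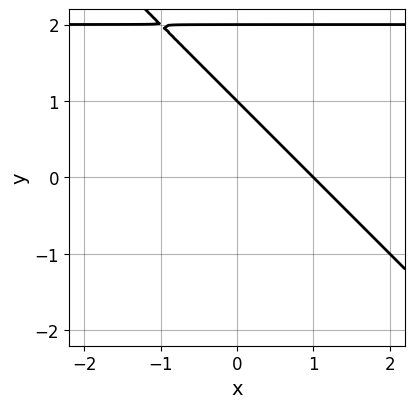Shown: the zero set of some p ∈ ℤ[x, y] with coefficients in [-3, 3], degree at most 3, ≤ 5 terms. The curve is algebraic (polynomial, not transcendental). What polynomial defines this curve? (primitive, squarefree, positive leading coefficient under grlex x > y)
1. The degree is 2 — a generic line meets the curve in up to 2 points.
2. From the visible intercepts: among the integer gridlines, it crosses the y-axis at y ∈ {1, 2}; one x-axis crossing is at x = 1.
3. These observations pin down the coefficients.

x*y + y^2 - 2*x - 3*y + 2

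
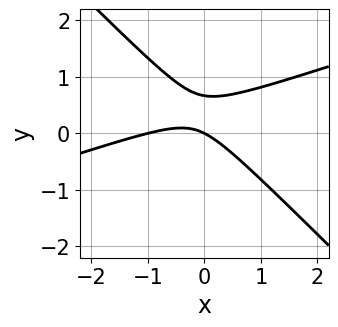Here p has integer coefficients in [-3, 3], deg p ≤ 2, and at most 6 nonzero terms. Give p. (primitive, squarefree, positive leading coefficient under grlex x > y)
deg p = 2.
Reading off the gridlines: among the integer gridlines, it crosses the x-axis at x ∈ {-1, 0}; it crosses the y-axis at the gridline y = 0.
Matching integer coefficients to the picture gives p.

x^2 - 2*x*y - 3*y^2 + x + 2*y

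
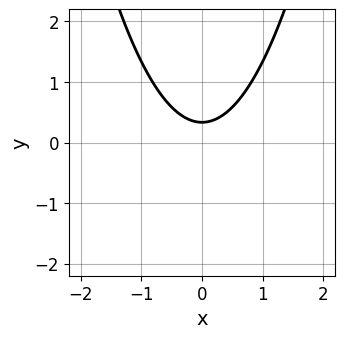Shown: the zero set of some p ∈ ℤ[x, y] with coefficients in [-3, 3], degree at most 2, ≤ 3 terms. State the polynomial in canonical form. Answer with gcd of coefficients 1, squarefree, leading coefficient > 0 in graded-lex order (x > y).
Degree: no degree-1 curve has this shape, so deg p = 2.
Symmetries: mirror symmetry x ↦ −x ⇒ only even powers of x.
From the visible intercepts: it misses every integer gridline on the x-axis.
Fitting integer coefficients to these (and the overall shape) gives p.

3*x^2 - 3*y + 1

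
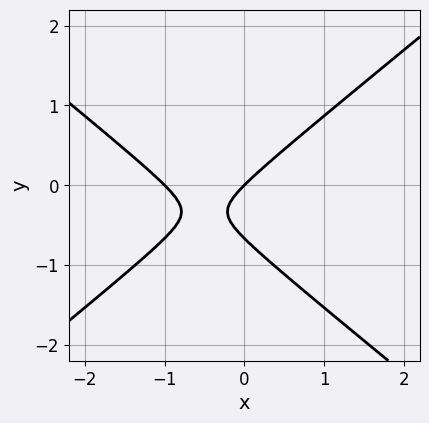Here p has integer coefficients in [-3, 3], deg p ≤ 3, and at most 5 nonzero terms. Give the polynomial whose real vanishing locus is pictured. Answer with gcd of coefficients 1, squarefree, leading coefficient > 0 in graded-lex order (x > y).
2*x^2 - 3*y^2 + 2*x - 2*y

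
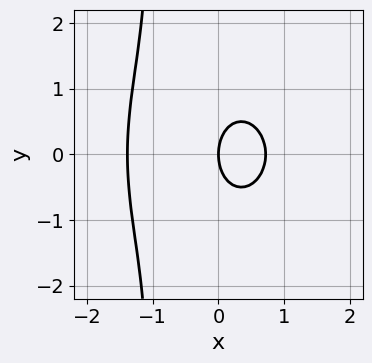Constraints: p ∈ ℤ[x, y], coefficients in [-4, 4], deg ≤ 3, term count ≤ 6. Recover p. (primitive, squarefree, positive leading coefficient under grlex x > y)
(a) Degree: a generic line meets the curve in up to 3 points, so deg p = 3.
(b) Symmetries: it's symmetric under y → −y, forcing even powers of y.
(c) Reading off the gridlines: it meets the y-axis at y = 0 (among the integer gridlines); it meets the x-axis at x = 0 (among the integer gridlines).
(d) The integer polynomial consistent with all of this is the stated p.

3*x^3 + 2*x*y^2 + 2*x^2 + 2*y^2 - 3*x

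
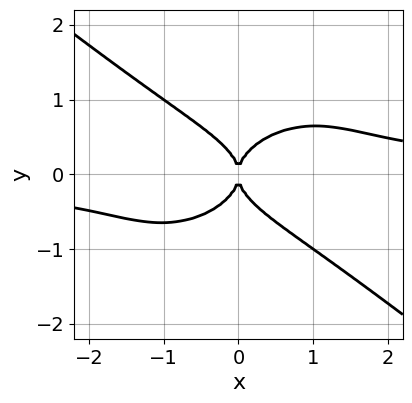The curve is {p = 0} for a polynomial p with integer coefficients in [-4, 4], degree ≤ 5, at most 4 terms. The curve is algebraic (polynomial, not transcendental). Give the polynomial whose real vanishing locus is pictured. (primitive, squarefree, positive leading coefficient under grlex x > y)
The degree is 4 — no degree-3 curve has this shape.
From the axis intercepts and sections: it meets the x-axis at x = 0 (among the integer gridlines); it meets the y-axis at y = 0 (among the integer gridlines).
The integer polynomial consistent with all of this is the stated p.

x^3*y + 2*y^4 - x^2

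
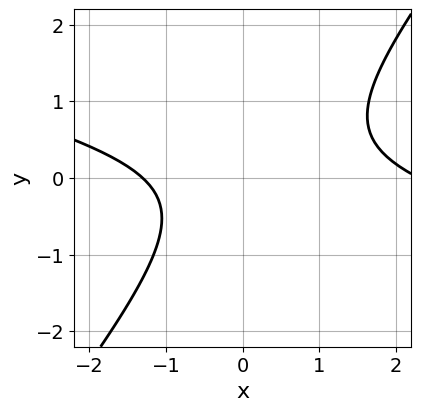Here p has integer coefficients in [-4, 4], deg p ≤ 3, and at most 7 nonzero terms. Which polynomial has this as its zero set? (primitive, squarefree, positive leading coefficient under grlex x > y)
x^2 + 3*x*y - 3*y^2 - x - 3

(a) Degree: no degree-1 curve has this shape, so deg p = 2.
(b) From the axis intercepts and sections: the curve avoids every integer y-axis point in the box.
(c) The integer polynomial consistent with all of this is the stated p.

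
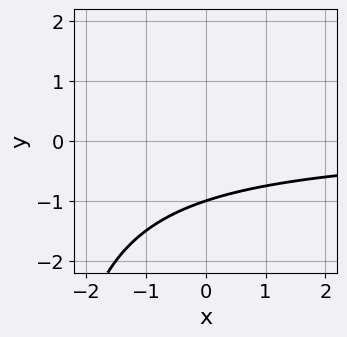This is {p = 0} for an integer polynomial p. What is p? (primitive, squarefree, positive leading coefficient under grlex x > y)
(a) Degree: no degree-1 curve has this shape, so deg p = 2.
(b) Checking where it meets the axes: no x-intercept at any integer in the box; one y-axis crossing is at y = -1.
(c) Putting this together gives p.

x*y + 3*y + 3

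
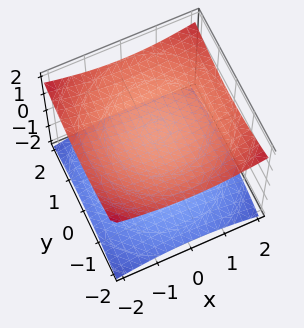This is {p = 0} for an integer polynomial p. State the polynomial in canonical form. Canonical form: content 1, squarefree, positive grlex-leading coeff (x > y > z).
1. I count 2 distinct pieces. They look like related sheets of one shape, so recover p as a whole.
2. deg p = 2. Two sheets facing apart; a quadric.
3. Symmetries: every cross-section ⟂ z is a circle, so x, y appear only via x² + y²; the z ↦ −z reflection is a symmetry, so z appears only in even powers.
4. Reading off the gridlines: the z-axis gridline crossings are at z ∈ {-1, 1}; it misses every integer gridline on the y-axis; it misses every integer gridline on the x-axis.
5. Solving for integer coefficients yields p as stated.

x^2 + y^2 - 3*z^2 + 3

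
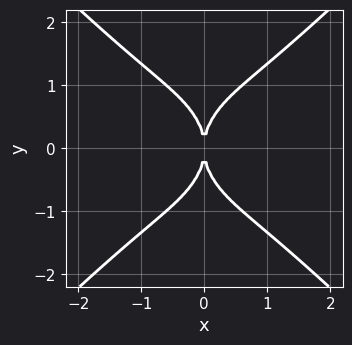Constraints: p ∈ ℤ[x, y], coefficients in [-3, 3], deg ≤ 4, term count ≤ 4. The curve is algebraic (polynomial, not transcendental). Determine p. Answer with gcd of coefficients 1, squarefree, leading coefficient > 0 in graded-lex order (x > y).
2*x^4 - x^2*y^2 - y^4 + 3*x^2

(a) Degree: a generic line meets the curve in up to 4 points, so deg p = 4.
(b) Symmetries: the y ↦ −y reflection is a symmetry, so y appears only in even powers; the x ↦ −x reflection is a symmetry, so x appears only in even powers.
(c) Observable constraints: one x-axis crossing is at x = 0; one y-axis crossing is at y = 0.
(d) Matching integer coefficients to the picture gives p.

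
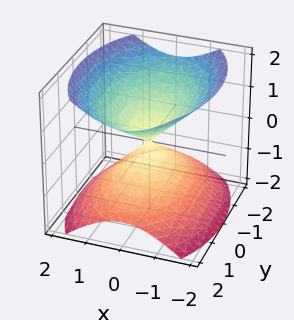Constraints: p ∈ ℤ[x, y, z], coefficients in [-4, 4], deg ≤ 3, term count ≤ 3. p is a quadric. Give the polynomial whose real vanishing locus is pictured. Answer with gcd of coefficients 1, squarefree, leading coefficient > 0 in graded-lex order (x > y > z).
The picture has 2 separate pieces.
Degree: two nappes meeting at a single point; a quadric, so deg p = 2.
Symmetries: the y ↦ −y reflection is a symmetry, so y appears only in even powers; it's symmetric under x → −x, forcing even powers of x; mirror symmetry z ↦ −z ⇒ only even powers of z.
Against the integer gridlines: it crosses the x-axis at the gridline x = 0; one y-axis crossing is at y = 0.
Assembling these constraints gives the stated polynomial.

2*x^2 + y^2 - 2*z^2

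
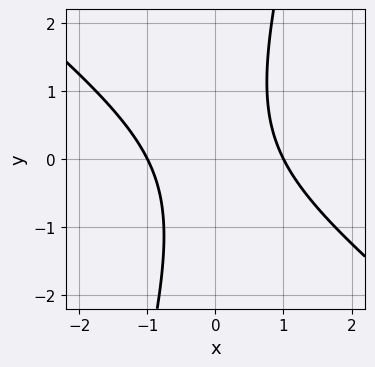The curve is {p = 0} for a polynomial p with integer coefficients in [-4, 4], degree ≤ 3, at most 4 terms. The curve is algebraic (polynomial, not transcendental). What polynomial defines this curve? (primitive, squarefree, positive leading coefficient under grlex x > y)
3*x^2 + 3*x*y - y^2 - 3

The degree is 2 — a generic line meets the curve in up to 2 points.
Observable constraints: among the integer gridlines, it crosses the x-axis at x ∈ {-1, 1}; no y-intercept at any integer in the box.
Putting this together gives p.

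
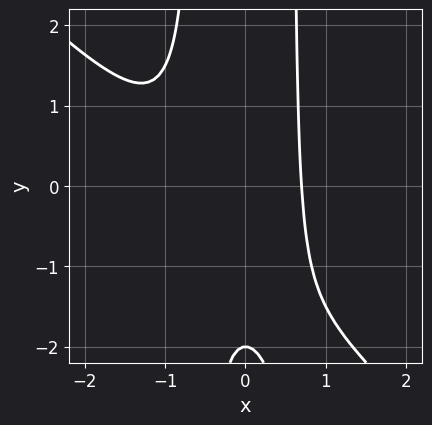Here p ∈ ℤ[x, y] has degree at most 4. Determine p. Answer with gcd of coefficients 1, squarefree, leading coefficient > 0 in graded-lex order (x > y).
3*x^3 + 3*x^2*y + 2*x^2 - y - 2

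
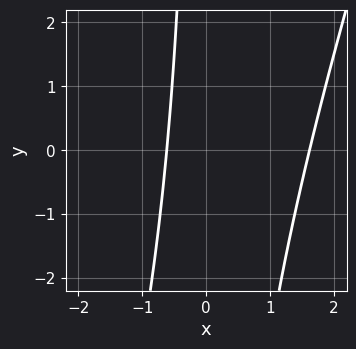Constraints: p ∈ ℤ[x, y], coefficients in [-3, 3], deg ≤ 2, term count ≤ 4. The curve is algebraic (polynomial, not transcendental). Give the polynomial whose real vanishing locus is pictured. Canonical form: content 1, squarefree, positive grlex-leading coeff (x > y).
3*x^2 - x*y - 3*x - 3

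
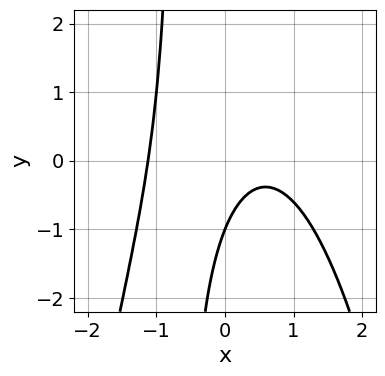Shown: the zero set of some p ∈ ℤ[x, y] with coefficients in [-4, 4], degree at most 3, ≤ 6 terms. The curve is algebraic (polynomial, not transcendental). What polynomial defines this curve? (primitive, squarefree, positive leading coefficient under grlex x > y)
1. deg p = 3. A generic line meets the curve in up to 3 points.
2. Reading off the gridlines: one y-axis crossing is at y = -1.
3. Solving for integer coefficients yields p as stated.

3*x^3 + 3*x*y - 2*x + 2*y + 2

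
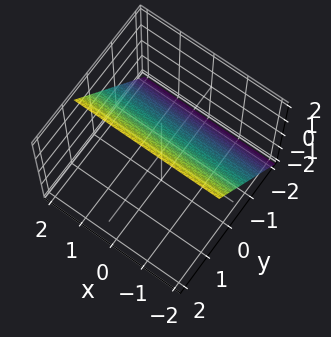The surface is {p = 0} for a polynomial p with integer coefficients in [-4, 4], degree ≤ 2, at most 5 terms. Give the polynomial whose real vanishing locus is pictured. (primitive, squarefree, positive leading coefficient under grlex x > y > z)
3*y - 2*z + 2

First, deg p = 1.
Next, observable constraints: no x-intercept at any integer in the box; it crosses the z-axis at the gridline z = 1.
Finally, putting this together gives p.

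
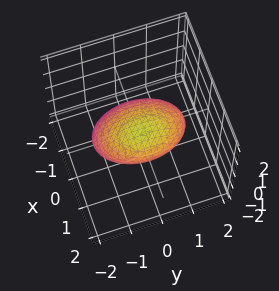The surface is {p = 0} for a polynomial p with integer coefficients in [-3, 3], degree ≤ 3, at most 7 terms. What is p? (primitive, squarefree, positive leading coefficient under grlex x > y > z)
2*x^2 - 2*x*z + y^2 + 2*z^2 - 2

1. The degree is 2 — a generic line meets the surface in up to 2 points.
2. Checking where it meets the axes: among the integer gridlines, it crosses the z-axis at z ∈ {-1, 1}; the x-axis gridline crossings are at x ∈ {-1, 1}.
3. Assembling these constraints gives the stated polynomial.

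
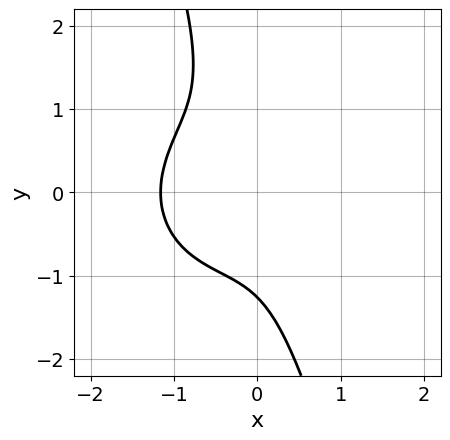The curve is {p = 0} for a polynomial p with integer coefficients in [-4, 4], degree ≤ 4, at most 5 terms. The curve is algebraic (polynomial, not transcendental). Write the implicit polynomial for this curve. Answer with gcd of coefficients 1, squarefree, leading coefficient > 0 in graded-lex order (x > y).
(a) Degree: a generic line meets the curve in up to 3 points, so deg p = 3.
(b) Putting this together gives p.

3*x^3 + 3*x*y^2 + y^3 + 2*x^2 + 2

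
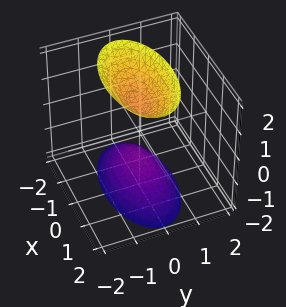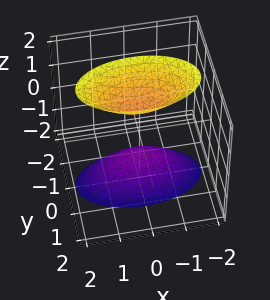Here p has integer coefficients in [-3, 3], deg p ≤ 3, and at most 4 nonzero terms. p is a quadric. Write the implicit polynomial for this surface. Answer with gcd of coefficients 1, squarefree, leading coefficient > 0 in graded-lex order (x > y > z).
x^2 + 3*y^2 - z^2 + 1

1. There are 2 components.
2. deg p = 2.
3. Symmetries: it's symmetric under y → −y, forcing even powers of y; the x ↦ −x reflection is a symmetry, so x appears only in even powers; the z ↦ −z reflection is a symmetry, so z appears only in even powers.
4. From the axis intercepts and sections: among the integer gridlines, it crosses the z-axis at z ∈ {-1, 1}; no y-intercept at any integer in the box; the surface avoids every integer x-axis point in the box.
5. The integer polynomial consistent with all of this is the stated p.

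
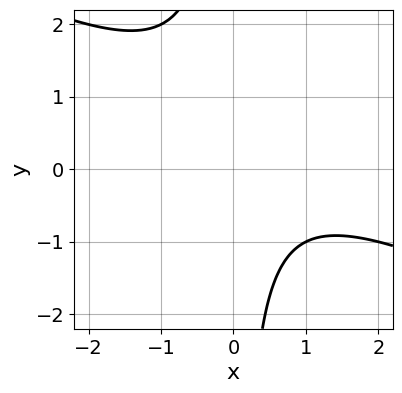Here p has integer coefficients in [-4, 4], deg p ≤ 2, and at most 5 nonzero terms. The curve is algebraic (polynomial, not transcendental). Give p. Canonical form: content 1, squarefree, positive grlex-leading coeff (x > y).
First, degree: the shape is more complex than any degree-1 curve, so deg p = 2.
Next, reading off the gridlines: no y-intercept at any integer in the box; the curve avoids every integer x-axis point in the box.
Finally, together with the visible shape, these determine p as stated.

x^2 + 2*x*y - x + 2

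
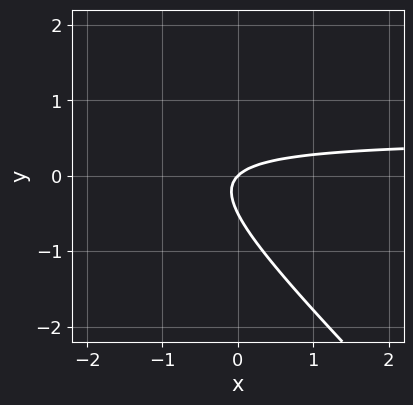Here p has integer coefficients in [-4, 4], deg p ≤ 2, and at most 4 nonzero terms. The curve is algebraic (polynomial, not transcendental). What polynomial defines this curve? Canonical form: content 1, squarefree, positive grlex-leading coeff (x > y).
(a) The degree is 2 — the shape is more complex than any degree-1 curve.
(b) From the visible intercepts: it crosses the y-axis at the gridline y = 0; it crosses the x-axis at the gridline x = 0.
(c) Assembling these constraints gives the stated polynomial.

2*x*y + 2*y^2 - x + y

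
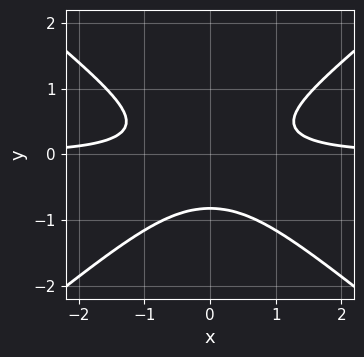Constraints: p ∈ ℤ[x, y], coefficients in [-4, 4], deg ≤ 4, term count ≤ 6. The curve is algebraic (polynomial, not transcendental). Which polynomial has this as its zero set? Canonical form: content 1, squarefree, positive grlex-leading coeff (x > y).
First, the degree is 3 — a generic line meets the curve in up to 3 points.
Next, symmetries: it's symmetric under x → −x, forcing even powers of x.
Next, from the visible intercepts: it misses every integer gridline on the x-axis.
Finally, the integer polynomial consistent with all of this is the stated p.

2*x^2*y - 3*y^3 - y^2 - 1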